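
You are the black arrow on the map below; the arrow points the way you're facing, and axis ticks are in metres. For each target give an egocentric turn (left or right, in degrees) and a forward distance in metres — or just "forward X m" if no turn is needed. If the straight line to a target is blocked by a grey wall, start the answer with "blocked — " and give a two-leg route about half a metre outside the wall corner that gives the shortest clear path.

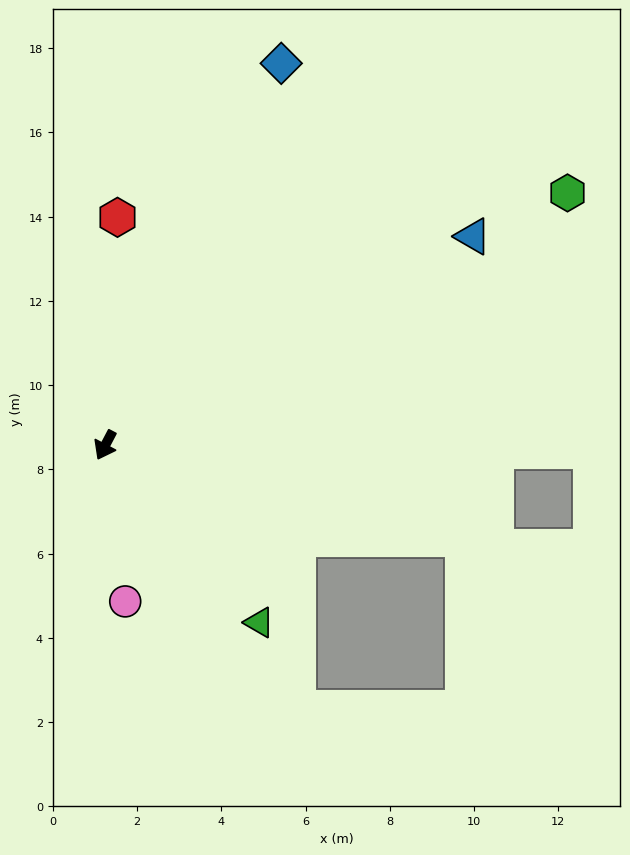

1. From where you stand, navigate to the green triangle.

turn left 69°, forward 5.6 m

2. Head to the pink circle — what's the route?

turn left 35°, forward 3.7 m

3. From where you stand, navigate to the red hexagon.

turn right 155°, forward 5.4 m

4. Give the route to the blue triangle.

turn left 147°, forward 10.0 m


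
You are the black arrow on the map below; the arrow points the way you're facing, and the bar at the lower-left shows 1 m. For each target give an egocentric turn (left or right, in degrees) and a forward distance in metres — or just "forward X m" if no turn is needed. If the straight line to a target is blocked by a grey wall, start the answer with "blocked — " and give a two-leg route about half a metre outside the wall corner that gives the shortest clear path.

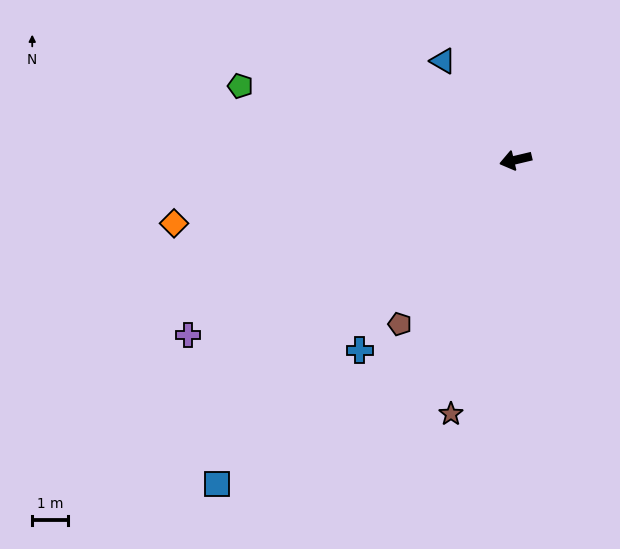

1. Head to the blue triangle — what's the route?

turn right 67°, forward 3.5 m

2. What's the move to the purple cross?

turn left 15°, forward 10.5 m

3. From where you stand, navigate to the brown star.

turn left 62°, forward 7.4 m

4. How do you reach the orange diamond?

turn right 3°, forward 9.8 m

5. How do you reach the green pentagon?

turn right 28°, forward 8.0 m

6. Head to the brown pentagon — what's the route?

turn left 41°, forward 5.7 m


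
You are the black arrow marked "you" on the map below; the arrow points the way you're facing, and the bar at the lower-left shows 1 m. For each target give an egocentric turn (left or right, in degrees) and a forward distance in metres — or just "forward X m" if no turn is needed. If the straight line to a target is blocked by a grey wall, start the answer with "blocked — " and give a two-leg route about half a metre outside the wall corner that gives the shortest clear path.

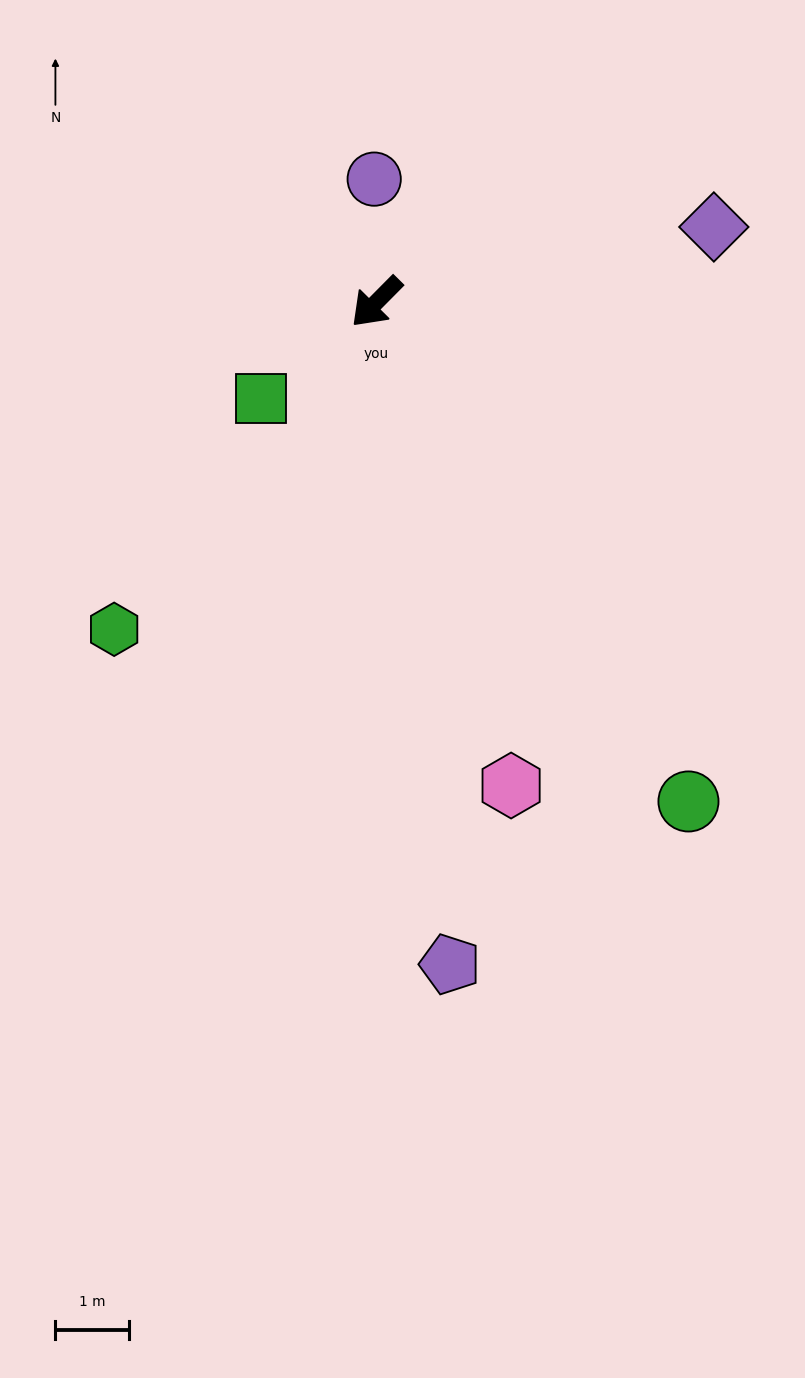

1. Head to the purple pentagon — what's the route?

turn left 51°, forward 9.0 m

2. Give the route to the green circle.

turn left 77°, forward 8.0 m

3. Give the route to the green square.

turn right 5°, forward 2.0 m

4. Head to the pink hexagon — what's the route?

turn left 60°, forward 6.8 m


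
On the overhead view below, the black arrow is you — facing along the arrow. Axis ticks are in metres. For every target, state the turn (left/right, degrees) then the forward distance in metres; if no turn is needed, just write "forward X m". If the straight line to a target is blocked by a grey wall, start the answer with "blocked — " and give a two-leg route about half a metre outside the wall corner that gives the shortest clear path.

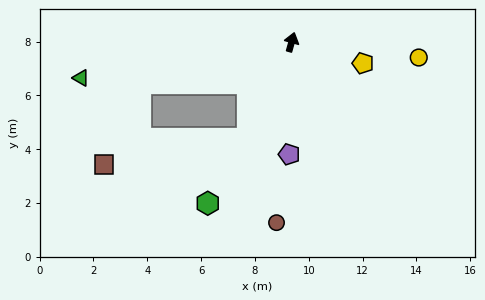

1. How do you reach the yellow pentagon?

turn right 91°, forward 2.8 m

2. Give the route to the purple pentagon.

turn right 166°, forward 4.2 m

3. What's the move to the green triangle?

turn left 115°, forward 7.9 m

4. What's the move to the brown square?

blocked — turn left 121°, forward 5.8 m, then turn left 51°, forward 3.3 m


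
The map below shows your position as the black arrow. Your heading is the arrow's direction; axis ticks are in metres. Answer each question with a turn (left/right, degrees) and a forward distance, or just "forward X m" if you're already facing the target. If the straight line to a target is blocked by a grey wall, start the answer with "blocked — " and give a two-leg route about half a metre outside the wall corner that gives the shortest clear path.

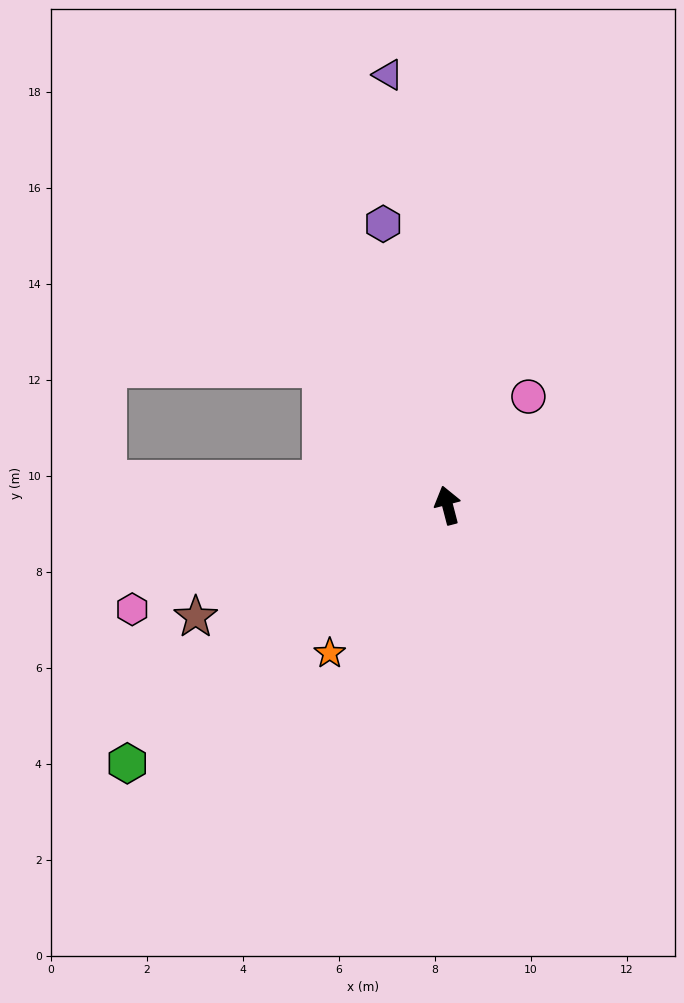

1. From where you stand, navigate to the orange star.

turn left 127°, forward 3.9 m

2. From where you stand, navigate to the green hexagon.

turn left 114°, forward 8.6 m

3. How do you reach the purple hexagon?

forward 6.0 m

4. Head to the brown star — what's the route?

turn left 99°, forward 5.7 m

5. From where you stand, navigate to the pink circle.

turn right 51°, forward 2.8 m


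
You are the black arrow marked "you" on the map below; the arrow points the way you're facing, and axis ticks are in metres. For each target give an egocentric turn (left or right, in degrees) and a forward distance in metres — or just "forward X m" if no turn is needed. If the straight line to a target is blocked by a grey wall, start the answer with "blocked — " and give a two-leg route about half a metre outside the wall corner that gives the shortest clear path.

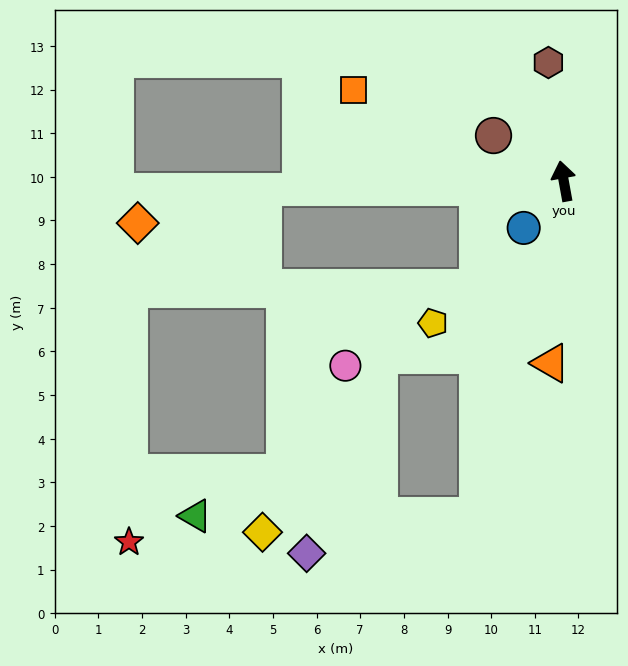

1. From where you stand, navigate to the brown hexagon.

turn right 3°, forward 2.7 m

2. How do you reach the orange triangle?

turn left 166°, forward 4.2 m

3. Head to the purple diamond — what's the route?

blocked — turn left 155°, forward 7.9 m, then turn right 63°, forward 4.0 m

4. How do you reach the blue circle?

turn left 129°, forward 1.4 m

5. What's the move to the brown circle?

turn left 47°, forward 1.9 m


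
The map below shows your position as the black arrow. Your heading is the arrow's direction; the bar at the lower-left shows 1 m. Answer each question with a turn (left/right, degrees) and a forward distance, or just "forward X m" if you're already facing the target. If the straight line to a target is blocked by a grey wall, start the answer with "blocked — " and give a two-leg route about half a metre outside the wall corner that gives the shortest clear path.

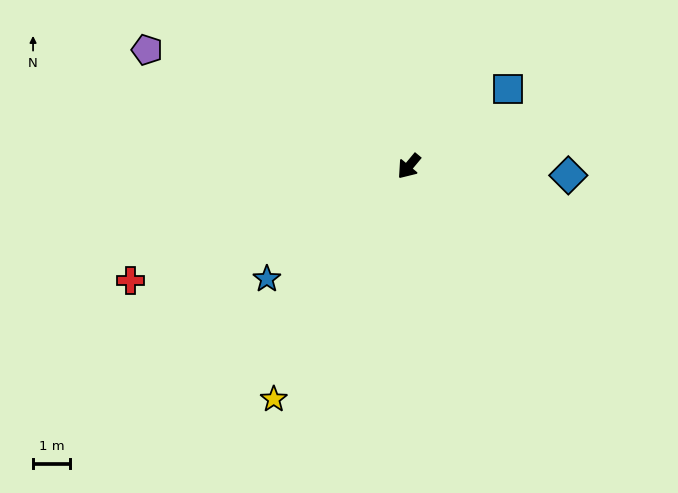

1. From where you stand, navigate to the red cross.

turn right 28°, forward 8.0 m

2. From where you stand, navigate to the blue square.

turn left 168°, forward 3.4 m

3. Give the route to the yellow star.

turn left 10°, forward 7.2 m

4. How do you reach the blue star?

turn right 12°, forward 4.8 m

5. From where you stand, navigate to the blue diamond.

turn left 127°, forward 4.3 m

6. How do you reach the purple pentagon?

turn right 74°, forward 7.7 m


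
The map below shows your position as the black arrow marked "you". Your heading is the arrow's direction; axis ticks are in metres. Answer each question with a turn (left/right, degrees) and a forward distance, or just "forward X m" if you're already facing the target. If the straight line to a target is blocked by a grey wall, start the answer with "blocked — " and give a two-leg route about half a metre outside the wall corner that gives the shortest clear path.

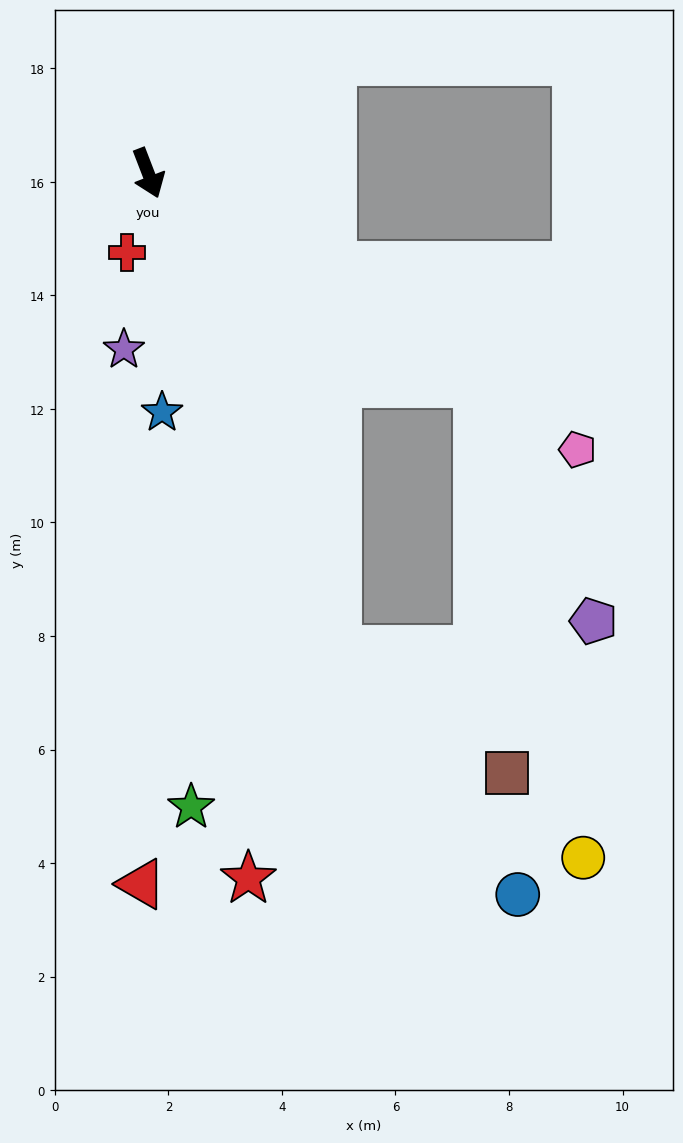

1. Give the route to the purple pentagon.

blocked — turn left 36°, forward 6.9 m, then turn right 31°, forward 4.7 m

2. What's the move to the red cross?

turn right 36°, forward 1.4 m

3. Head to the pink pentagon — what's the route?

turn left 36°, forward 9.0 m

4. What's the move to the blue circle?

blocked — forward 9.0 m, then turn left 15°, forward 5.4 m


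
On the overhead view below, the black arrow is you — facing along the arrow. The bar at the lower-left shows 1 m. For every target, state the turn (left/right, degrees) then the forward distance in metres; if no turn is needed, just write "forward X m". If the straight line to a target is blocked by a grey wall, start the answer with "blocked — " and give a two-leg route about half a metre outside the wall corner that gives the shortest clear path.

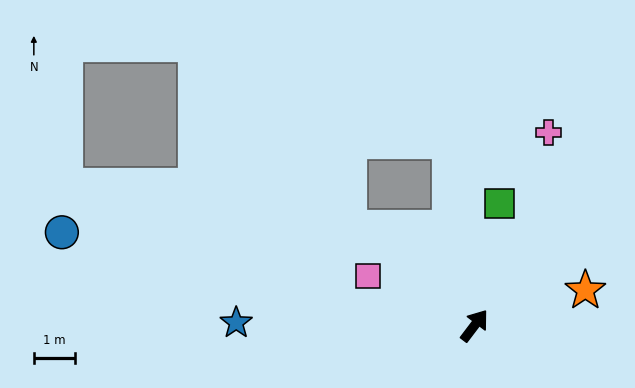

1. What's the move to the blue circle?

turn left 114°, forward 10.3 m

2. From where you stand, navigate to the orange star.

turn right 35°, forward 2.8 m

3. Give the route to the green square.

turn left 26°, forward 3.0 m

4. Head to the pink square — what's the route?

turn left 102°, forward 2.9 m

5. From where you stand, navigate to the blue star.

turn left 127°, forward 5.8 m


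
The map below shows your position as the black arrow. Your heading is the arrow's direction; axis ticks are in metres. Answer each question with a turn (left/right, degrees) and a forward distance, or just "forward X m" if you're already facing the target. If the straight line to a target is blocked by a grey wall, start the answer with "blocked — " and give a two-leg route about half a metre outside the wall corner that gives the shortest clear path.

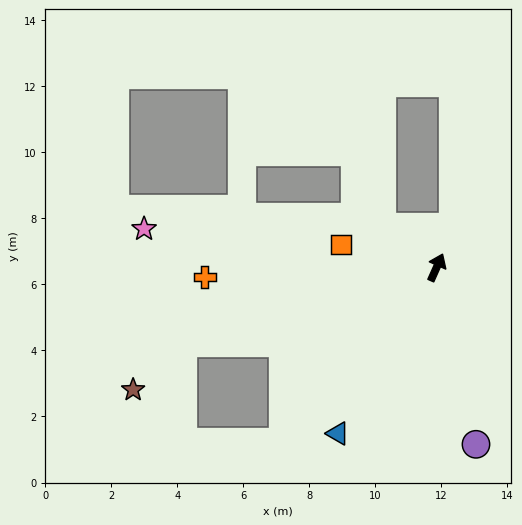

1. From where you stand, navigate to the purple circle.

turn right 144°, forward 5.5 m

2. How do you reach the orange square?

turn left 100°, forward 3.0 m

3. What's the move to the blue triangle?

turn left 173°, forward 5.9 m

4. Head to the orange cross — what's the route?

turn left 116°, forward 7.0 m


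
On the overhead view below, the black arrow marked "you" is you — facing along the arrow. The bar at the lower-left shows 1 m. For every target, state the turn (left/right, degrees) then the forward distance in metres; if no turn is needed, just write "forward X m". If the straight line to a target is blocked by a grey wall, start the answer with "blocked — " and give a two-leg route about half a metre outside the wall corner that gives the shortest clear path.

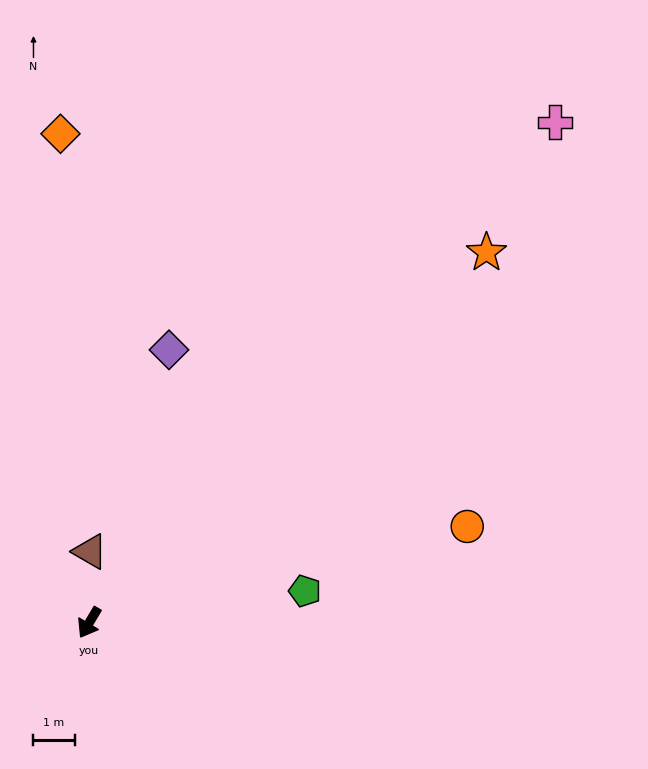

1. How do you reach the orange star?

turn left 164°, forward 13.2 m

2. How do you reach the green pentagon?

turn left 129°, forward 5.3 m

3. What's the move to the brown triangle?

turn right 150°, forward 1.7 m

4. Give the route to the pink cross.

turn left 168°, forward 16.6 m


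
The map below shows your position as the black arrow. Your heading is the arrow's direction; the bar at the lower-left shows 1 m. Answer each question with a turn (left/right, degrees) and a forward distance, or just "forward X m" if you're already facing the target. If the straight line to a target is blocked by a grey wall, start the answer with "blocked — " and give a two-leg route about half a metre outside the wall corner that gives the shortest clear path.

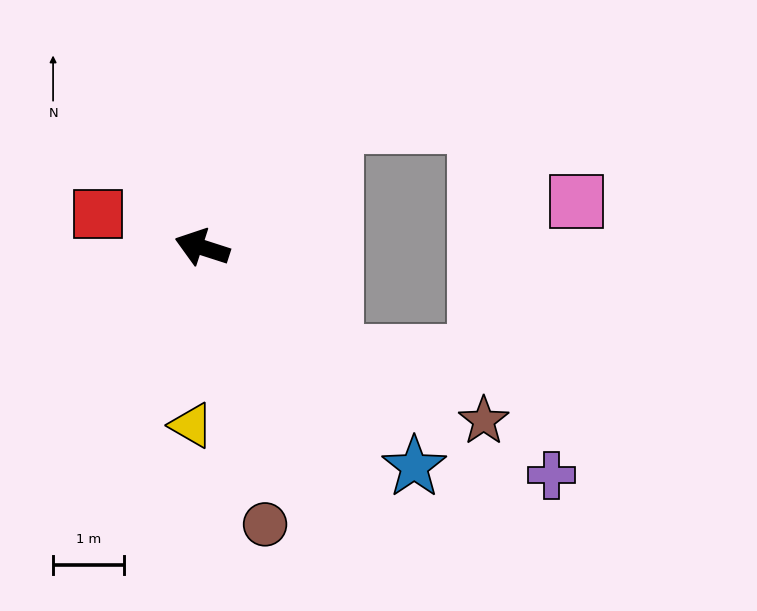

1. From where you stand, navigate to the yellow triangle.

turn left 104°, forward 2.5 m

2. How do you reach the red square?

forward 1.5 m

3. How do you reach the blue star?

turn left 152°, forward 4.3 m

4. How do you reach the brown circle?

turn left 121°, forward 4.0 m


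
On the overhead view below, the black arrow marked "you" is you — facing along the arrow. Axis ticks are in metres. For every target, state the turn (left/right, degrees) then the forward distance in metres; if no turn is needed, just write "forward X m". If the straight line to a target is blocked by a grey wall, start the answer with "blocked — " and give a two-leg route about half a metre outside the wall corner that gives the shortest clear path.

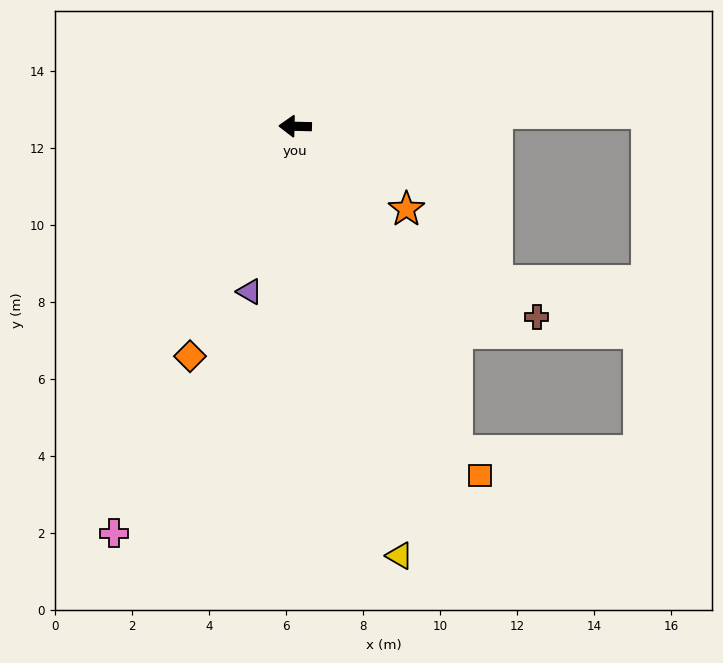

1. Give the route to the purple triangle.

turn left 76°, forward 4.5 m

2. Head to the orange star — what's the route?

turn left 145°, forward 3.6 m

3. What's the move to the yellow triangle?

turn left 105°, forward 11.5 m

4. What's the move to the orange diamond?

turn left 67°, forward 6.6 m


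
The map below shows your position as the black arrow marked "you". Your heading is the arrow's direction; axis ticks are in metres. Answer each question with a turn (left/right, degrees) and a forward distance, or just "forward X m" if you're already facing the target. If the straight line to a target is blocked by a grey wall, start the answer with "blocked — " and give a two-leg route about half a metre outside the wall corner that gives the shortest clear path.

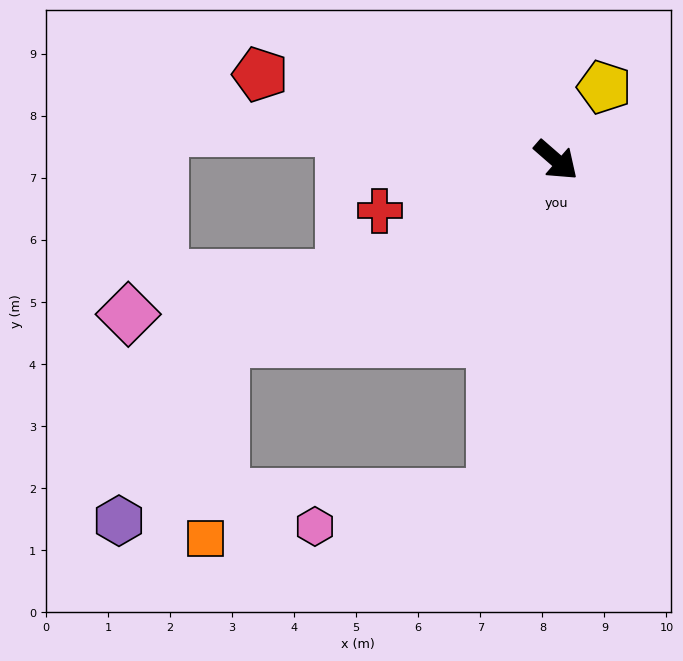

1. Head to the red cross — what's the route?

turn right 123°, forward 3.0 m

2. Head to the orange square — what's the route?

blocked — turn right 110°, forward 6.1 m, then turn left 56°, forward 3.2 m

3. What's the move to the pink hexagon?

blocked — turn right 60°, forward 5.5 m, then turn right 69°, forward 2.9 m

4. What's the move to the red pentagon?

turn right 155°, forward 5.0 m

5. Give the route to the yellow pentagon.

turn left 98°, forward 1.4 m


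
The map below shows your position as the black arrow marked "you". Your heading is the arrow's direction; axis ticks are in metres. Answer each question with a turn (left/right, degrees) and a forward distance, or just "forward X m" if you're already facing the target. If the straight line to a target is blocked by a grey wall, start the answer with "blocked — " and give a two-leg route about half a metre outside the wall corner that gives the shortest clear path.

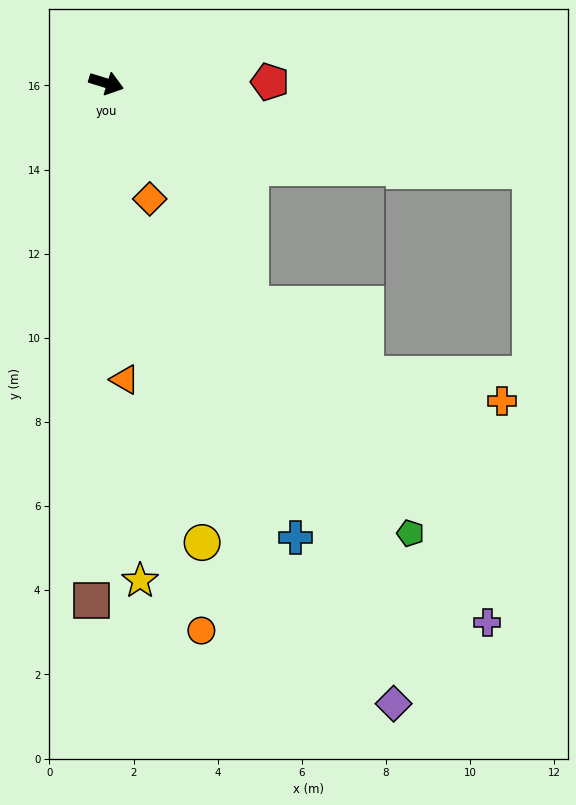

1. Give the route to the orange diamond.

turn right 52°, forward 2.9 m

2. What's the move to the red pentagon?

turn left 18°, forward 3.9 m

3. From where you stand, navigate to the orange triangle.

turn right 69°, forward 7.1 m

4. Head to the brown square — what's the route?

turn right 74°, forward 12.3 m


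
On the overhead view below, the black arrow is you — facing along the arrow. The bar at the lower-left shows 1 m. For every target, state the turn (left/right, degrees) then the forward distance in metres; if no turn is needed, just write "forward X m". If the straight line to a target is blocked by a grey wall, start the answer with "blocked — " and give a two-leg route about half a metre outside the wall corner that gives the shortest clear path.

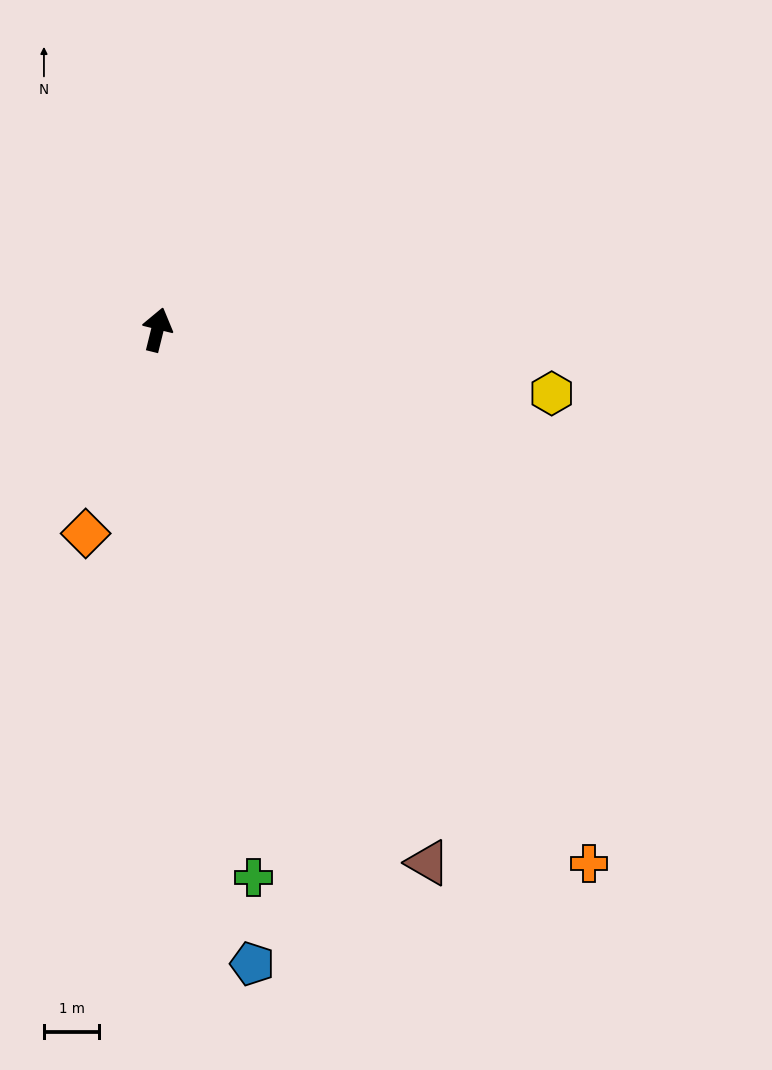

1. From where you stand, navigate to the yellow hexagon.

turn right 85°, forward 7.2 m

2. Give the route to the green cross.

turn right 156°, forward 10.1 m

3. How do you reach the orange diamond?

turn left 175°, forward 3.9 m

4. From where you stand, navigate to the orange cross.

turn right 127°, forward 12.4 m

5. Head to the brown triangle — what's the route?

turn right 139°, forward 10.8 m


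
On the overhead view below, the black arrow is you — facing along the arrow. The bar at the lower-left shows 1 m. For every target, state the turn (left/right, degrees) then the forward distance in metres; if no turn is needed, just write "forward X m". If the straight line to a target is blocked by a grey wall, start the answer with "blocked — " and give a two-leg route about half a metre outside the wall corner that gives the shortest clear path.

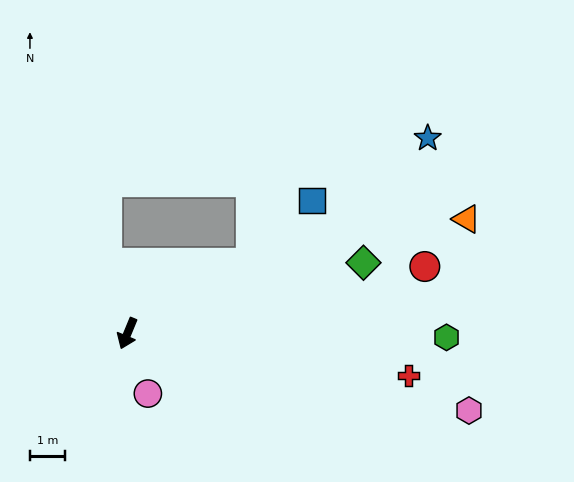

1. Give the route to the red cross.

turn left 104°, forward 8.1 m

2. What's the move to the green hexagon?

turn left 112°, forward 9.1 m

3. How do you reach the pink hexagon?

turn left 100°, forward 10.0 m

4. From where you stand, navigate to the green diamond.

turn left 129°, forward 7.0 m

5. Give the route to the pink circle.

turn left 41°, forward 1.8 m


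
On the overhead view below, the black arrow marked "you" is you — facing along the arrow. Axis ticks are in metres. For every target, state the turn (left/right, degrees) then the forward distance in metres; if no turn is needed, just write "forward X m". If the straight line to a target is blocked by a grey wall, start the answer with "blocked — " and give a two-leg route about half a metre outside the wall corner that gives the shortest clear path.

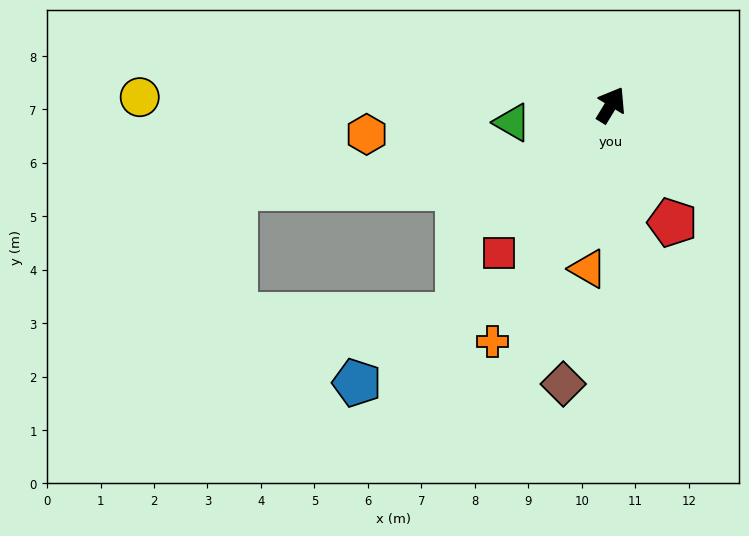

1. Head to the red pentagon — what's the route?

turn right 121°, forward 2.5 m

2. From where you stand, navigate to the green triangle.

turn left 131°, forward 1.9 m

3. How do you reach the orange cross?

turn right 175°, forward 4.9 m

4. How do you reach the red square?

turn left 174°, forward 3.5 m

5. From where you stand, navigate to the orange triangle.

turn right 157°, forward 3.1 m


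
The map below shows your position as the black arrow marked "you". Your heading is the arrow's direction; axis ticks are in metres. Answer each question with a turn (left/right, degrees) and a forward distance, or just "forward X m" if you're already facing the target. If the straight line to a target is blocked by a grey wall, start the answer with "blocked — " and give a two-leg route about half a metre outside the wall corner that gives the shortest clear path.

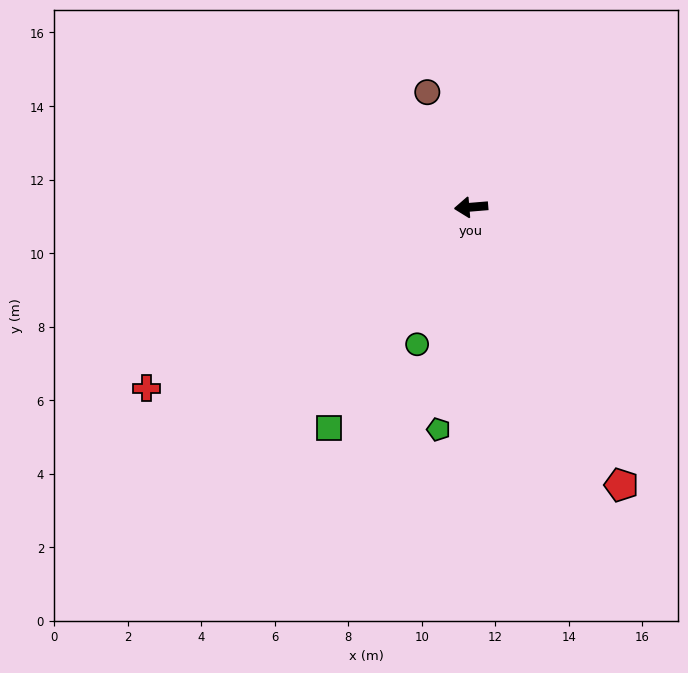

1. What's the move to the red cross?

turn left 24°, forward 10.1 m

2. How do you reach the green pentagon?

turn left 77°, forward 6.1 m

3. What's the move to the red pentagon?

turn left 114°, forward 8.6 m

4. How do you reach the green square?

turn left 53°, forward 7.1 m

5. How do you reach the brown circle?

turn right 74°, forward 3.3 m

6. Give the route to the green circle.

turn left 64°, forward 4.0 m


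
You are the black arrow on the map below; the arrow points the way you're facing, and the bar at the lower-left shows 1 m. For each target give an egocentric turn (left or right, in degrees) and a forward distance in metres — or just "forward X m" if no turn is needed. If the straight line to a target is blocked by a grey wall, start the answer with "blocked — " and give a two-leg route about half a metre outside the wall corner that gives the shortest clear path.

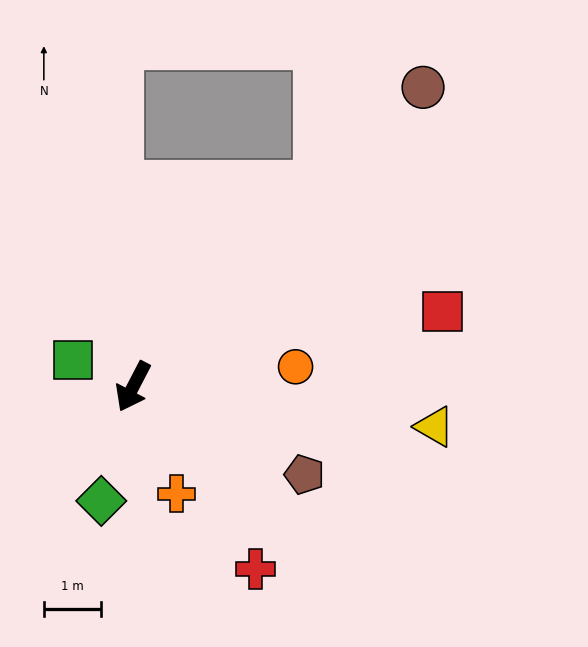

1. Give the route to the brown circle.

turn left 163°, forward 7.3 m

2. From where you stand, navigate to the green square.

turn right 86°, forward 1.1 m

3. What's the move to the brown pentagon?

turn left 90°, forward 3.4 m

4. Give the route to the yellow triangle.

turn left 110°, forward 5.3 m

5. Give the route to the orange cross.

turn left 50°, forward 2.0 m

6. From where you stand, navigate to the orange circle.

turn left 124°, forward 2.9 m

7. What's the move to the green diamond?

turn left 12°, forward 2.1 m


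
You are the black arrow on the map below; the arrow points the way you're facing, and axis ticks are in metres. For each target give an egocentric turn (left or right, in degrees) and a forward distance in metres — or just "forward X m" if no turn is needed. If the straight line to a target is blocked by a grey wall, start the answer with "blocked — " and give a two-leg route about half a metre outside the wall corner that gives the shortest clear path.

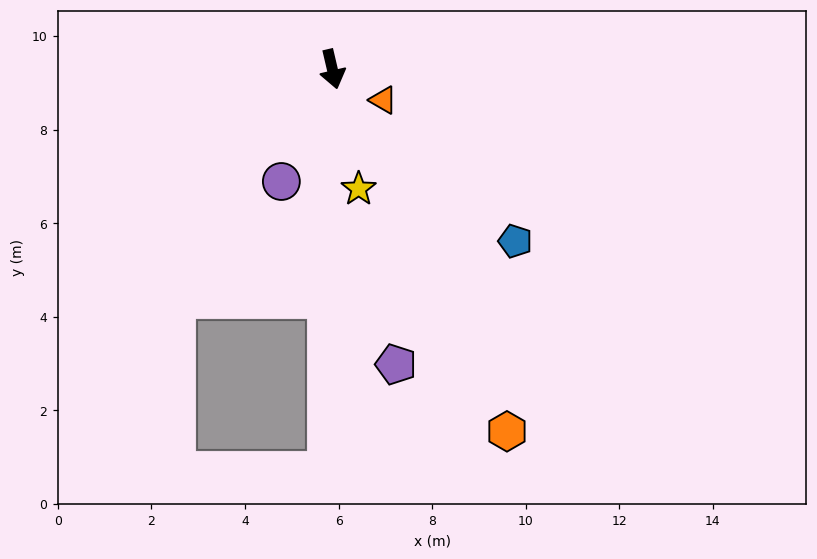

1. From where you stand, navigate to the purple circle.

turn right 38°, forward 2.6 m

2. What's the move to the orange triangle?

turn left 46°, forward 1.3 m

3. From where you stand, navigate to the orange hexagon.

turn left 13°, forward 8.6 m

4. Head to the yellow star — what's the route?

forward 2.6 m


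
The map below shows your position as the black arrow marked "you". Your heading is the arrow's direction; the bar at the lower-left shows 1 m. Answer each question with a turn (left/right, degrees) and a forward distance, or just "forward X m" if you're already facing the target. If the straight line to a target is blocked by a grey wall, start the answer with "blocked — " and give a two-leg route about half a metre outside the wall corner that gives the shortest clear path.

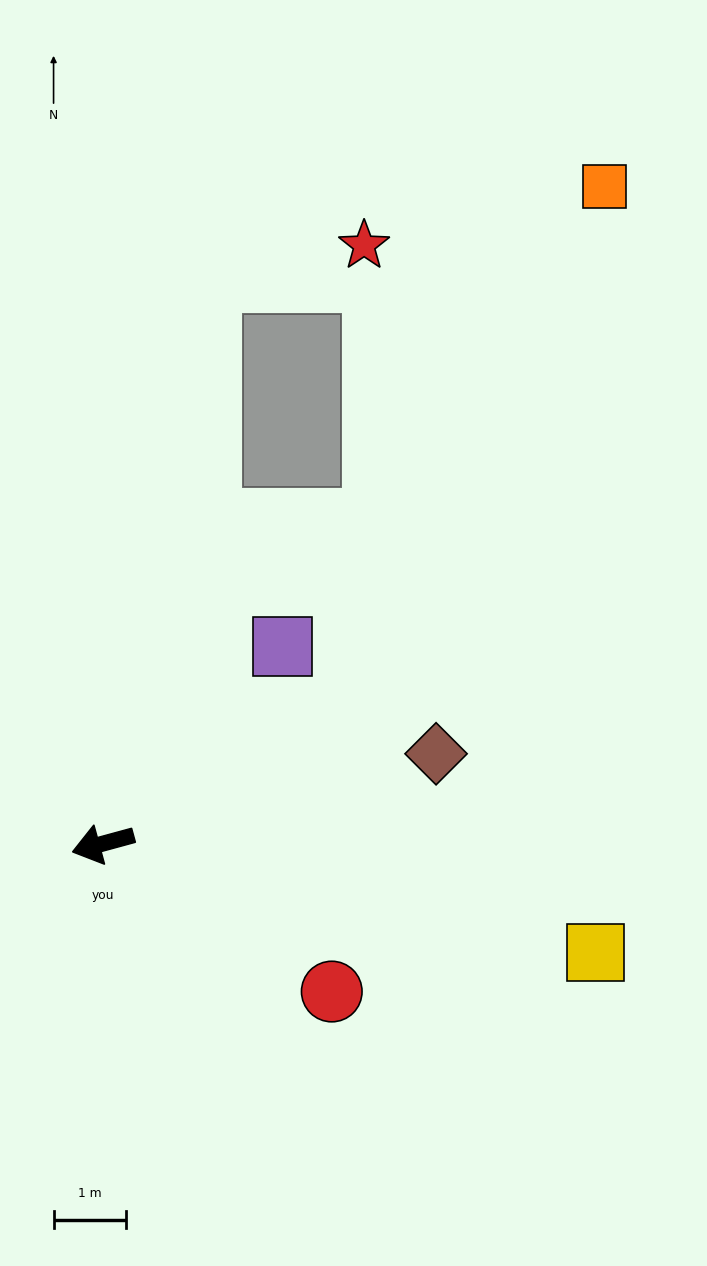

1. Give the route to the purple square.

turn right 148°, forward 3.7 m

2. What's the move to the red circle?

turn left 132°, forward 3.7 m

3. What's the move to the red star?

blocked — turn right 116°, forward 7.8 m, then turn right 66°, forward 2.2 m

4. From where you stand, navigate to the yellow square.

turn left 152°, forward 6.9 m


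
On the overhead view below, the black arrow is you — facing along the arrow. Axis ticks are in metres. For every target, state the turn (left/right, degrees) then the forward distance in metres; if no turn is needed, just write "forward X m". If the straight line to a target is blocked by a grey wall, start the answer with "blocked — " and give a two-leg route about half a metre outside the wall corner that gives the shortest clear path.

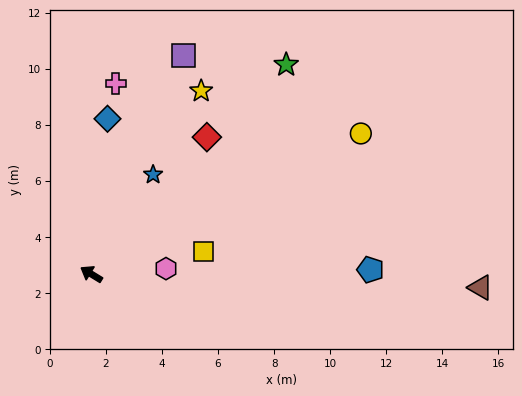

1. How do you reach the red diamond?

turn right 99°, forward 6.4 m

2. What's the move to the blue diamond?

turn right 64°, forward 5.6 m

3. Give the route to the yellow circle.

turn right 121°, forward 10.8 m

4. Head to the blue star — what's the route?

turn right 90°, forward 4.2 m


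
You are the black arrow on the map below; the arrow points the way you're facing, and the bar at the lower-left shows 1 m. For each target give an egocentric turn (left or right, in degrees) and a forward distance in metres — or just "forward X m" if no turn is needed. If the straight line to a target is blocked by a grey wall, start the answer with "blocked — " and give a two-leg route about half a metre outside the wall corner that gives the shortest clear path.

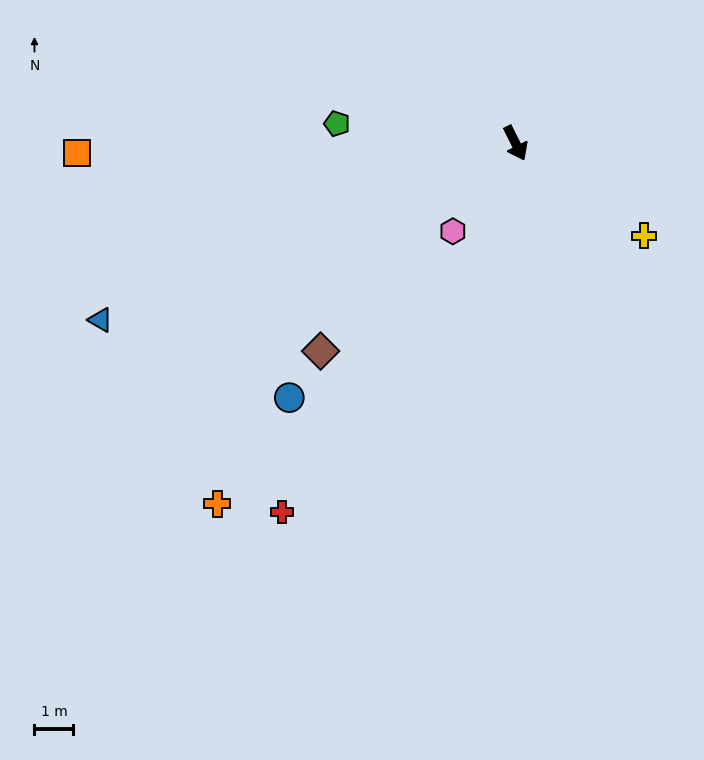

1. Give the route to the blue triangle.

turn right 94°, forward 11.6 m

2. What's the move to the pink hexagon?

turn right 62°, forward 2.8 m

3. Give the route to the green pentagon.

turn right 123°, forward 4.6 m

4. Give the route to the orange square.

turn right 115°, forward 11.2 m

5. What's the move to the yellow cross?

turn left 28°, forward 4.1 m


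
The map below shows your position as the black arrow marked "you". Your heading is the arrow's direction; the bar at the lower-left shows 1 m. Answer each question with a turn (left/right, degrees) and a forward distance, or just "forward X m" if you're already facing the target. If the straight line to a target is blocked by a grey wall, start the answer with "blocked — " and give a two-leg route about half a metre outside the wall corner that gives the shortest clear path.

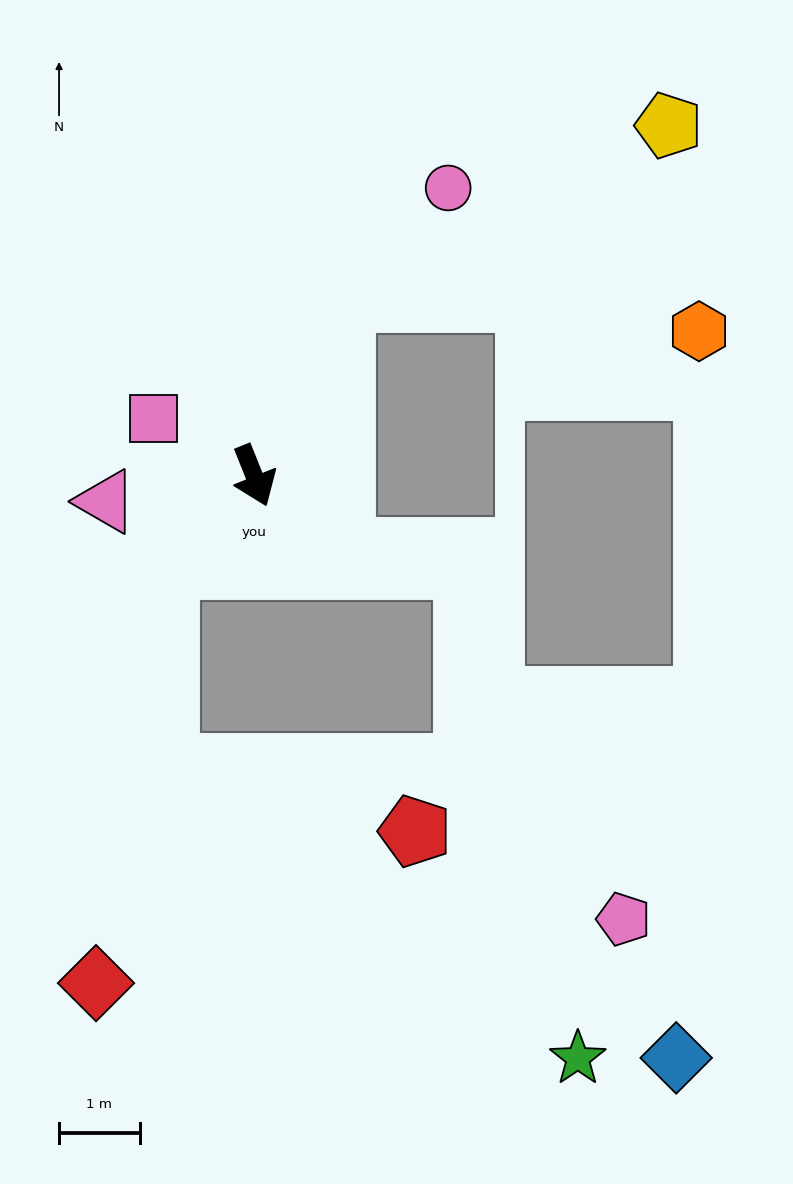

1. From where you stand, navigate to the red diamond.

blocked — turn right 67°, forward 1.6 m, then turn left 36°, forward 5.3 m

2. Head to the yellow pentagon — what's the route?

blocked — turn left 132°, forward 2.5 m, then turn right 36°, forward 4.6 m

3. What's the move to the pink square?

turn right 141°, forward 1.4 m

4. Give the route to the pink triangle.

turn right 102°, forward 1.9 m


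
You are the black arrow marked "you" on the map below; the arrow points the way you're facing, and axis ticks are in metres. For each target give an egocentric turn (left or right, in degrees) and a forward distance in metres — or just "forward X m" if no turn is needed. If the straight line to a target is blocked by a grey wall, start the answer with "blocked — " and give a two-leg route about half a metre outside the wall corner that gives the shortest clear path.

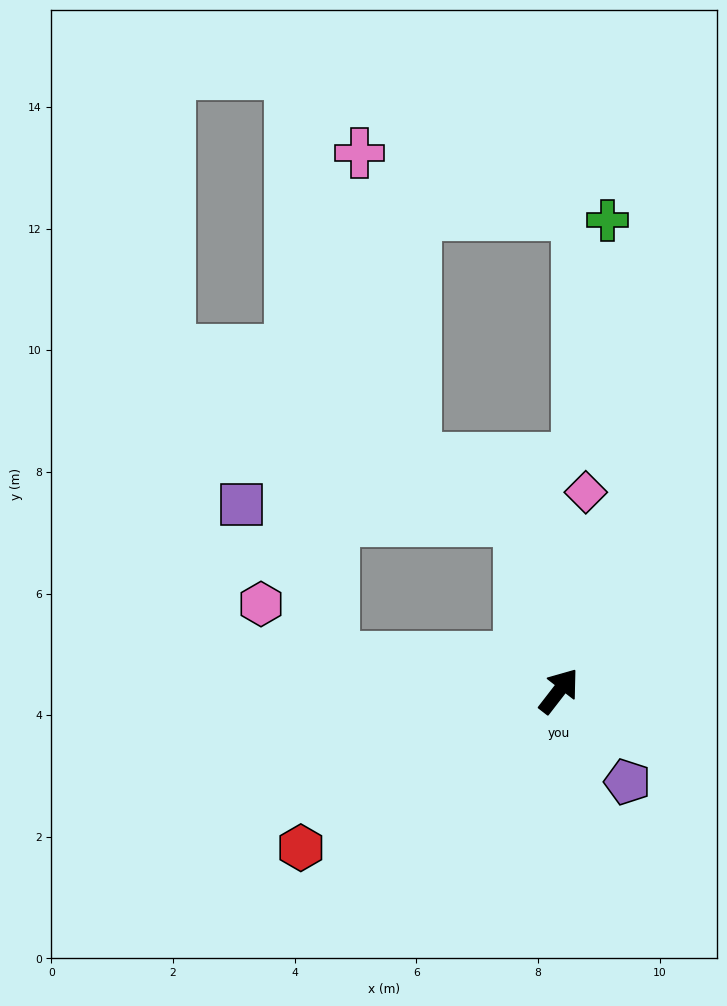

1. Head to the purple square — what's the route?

blocked — turn left 119°, forward 3.7 m, then turn right 50°, forward 2.9 m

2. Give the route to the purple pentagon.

turn right 105°, forward 1.9 m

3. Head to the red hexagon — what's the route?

turn left 159°, forward 5.0 m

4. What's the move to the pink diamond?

turn left 30°, forward 3.3 m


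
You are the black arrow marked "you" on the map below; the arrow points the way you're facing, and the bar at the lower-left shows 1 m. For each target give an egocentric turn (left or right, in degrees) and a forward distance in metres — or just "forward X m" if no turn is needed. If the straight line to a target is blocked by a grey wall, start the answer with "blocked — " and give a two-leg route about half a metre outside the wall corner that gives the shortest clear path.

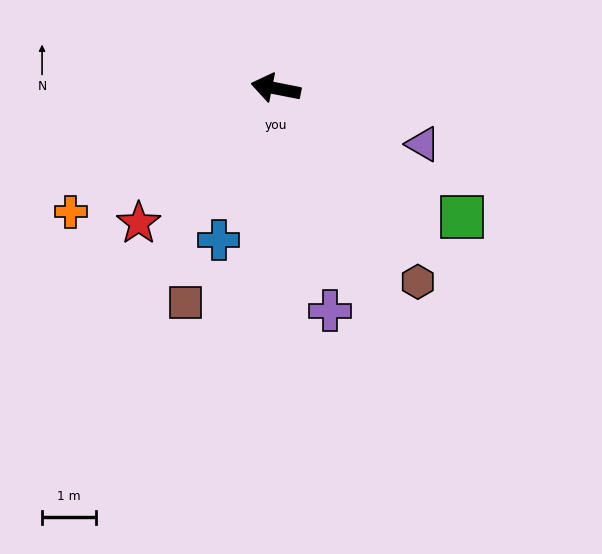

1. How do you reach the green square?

turn left 157°, forward 4.2 m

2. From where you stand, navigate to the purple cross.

turn left 115°, forward 4.3 m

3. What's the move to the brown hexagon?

turn left 137°, forward 4.5 m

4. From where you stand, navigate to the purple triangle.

turn left 170°, forward 2.9 m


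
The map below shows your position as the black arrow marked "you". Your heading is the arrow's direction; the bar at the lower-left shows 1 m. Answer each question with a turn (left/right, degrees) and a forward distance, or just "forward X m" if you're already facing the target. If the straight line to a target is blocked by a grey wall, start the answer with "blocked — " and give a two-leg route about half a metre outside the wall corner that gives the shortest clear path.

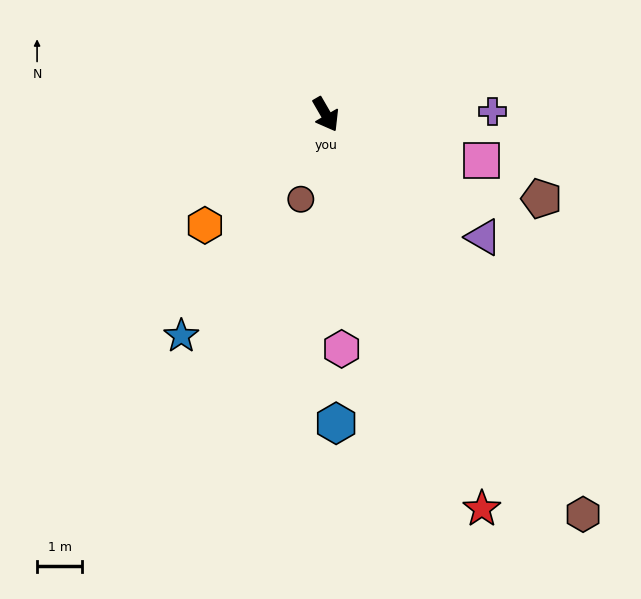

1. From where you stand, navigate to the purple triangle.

turn left 22°, forward 4.4 m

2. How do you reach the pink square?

turn left 43°, forward 3.6 m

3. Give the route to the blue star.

turn right 63°, forward 5.9 m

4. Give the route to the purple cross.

turn left 61°, forward 3.7 m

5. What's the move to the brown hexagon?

turn left 3°, forward 10.5 m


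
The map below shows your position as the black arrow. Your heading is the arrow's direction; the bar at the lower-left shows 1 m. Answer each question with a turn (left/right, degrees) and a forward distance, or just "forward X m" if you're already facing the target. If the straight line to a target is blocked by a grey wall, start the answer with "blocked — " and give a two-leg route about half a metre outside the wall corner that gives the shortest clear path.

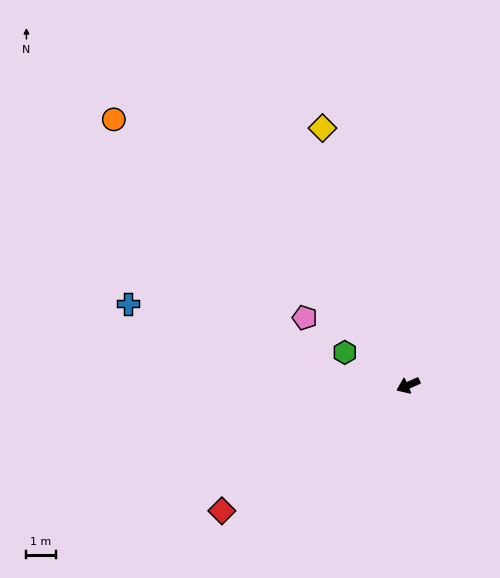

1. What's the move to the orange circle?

turn right 66°, forward 13.5 m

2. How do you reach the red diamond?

turn left 10°, forward 7.7 m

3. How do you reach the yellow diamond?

turn right 95°, forward 9.2 m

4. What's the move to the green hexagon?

turn right 51°, forward 2.4 m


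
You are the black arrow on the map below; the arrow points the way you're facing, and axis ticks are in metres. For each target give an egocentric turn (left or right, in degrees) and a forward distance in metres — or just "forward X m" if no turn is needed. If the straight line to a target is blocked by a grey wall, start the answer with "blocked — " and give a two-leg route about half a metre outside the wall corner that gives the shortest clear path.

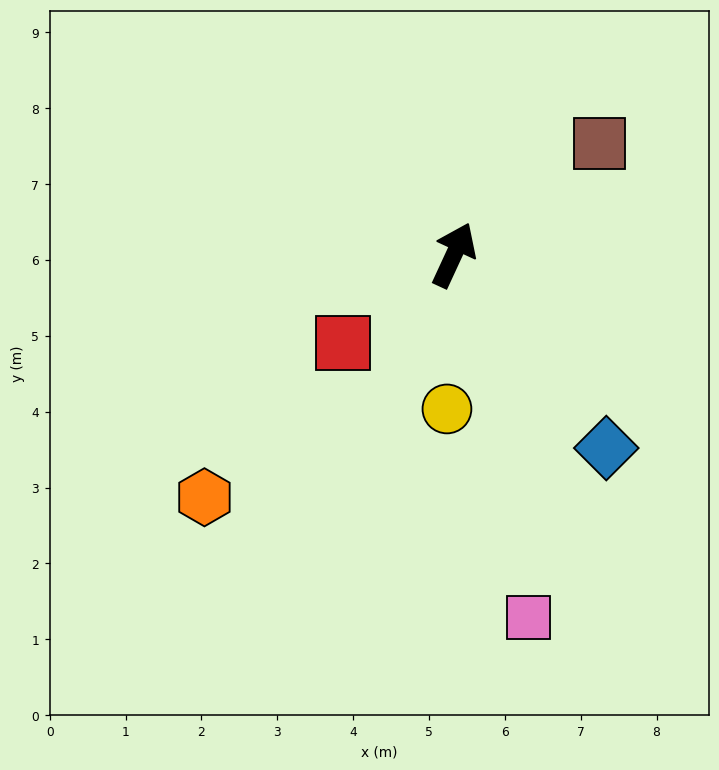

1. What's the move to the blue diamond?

turn right 117°, forward 3.2 m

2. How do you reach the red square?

turn left 153°, forward 1.9 m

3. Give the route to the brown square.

turn right 28°, forward 2.4 m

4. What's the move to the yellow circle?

turn right 158°, forward 2.0 m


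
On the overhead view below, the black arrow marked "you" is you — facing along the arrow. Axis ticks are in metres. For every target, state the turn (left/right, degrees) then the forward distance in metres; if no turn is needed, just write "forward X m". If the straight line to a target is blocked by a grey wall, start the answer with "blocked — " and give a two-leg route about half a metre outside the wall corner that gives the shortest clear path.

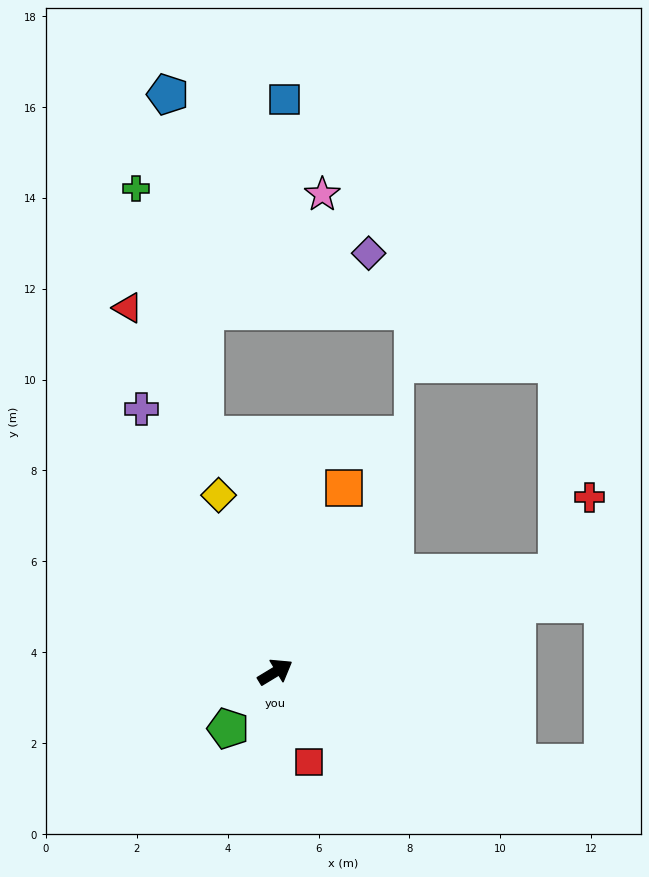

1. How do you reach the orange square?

turn left 38°, forward 4.3 m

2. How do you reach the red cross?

blocked — turn right 12°, forward 6.6 m, then turn left 48°, forward 1.8 m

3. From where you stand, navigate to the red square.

turn right 101°, forward 2.1 m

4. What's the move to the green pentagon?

turn right 161°, forward 1.6 m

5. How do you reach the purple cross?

turn left 86°, forward 6.5 m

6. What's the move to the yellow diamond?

turn left 77°, forward 4.1 m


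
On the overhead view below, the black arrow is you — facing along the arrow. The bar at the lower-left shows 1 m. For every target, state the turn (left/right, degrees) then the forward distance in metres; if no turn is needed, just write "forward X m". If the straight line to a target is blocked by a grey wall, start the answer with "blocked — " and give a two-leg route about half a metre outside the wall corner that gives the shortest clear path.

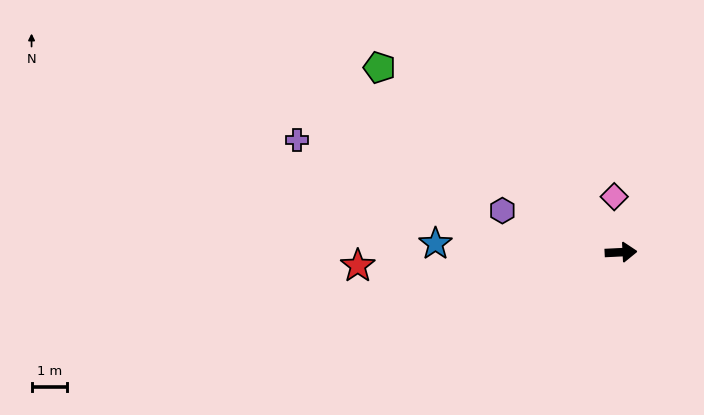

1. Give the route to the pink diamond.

turn left 94°, forward 1.6 m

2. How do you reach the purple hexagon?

turn left 158°, forward 3.6 m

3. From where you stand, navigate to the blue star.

turn left 175°, forward 5.3 m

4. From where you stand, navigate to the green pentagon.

turn left 140°, forward 8.6 m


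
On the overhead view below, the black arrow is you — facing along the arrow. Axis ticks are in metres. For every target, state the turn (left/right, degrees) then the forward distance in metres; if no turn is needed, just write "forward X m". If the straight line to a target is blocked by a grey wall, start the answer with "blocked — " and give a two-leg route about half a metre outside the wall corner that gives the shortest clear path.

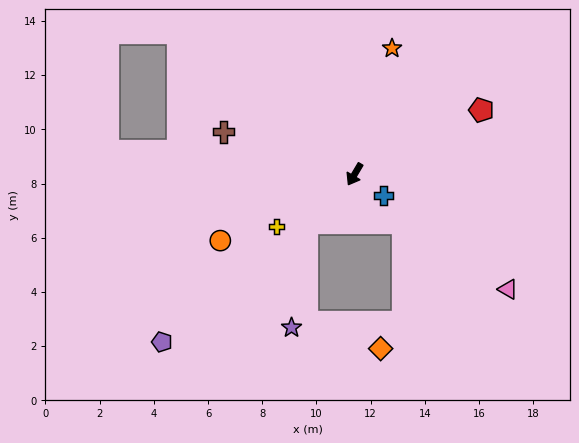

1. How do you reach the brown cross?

turn right 77°, forward 5.1 m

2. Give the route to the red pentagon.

turn left 147°, forward 5.2 m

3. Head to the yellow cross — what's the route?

turn right 25°, forward 3.5 m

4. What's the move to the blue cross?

turn left 85°, forward 1.3 m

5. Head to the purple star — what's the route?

blocked — turn right 14°, forward 2.5 m, then turn left 37°, forward 3.9 m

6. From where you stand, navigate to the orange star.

turn right 166°, forward 4.9 m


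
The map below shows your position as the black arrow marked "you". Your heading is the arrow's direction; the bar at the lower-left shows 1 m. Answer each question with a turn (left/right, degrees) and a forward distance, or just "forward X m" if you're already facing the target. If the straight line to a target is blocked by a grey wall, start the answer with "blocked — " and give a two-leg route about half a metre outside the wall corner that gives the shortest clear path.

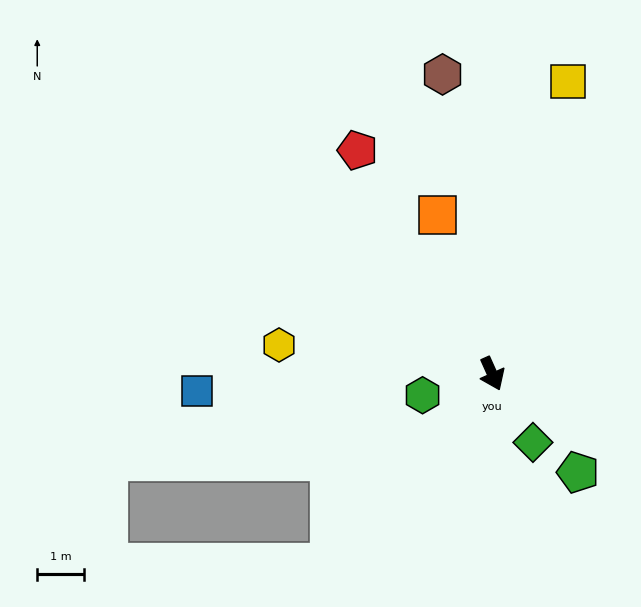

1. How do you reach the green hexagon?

turn right 97°, forward 1.5 m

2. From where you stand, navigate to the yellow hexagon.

turn right 122°, forward 4.6 m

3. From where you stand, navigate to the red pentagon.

turn right 173°, forward 5.6 m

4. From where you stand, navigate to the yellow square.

turn left 141°, forward 6.4 m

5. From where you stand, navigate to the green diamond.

turn left 7°, forward 1.7 m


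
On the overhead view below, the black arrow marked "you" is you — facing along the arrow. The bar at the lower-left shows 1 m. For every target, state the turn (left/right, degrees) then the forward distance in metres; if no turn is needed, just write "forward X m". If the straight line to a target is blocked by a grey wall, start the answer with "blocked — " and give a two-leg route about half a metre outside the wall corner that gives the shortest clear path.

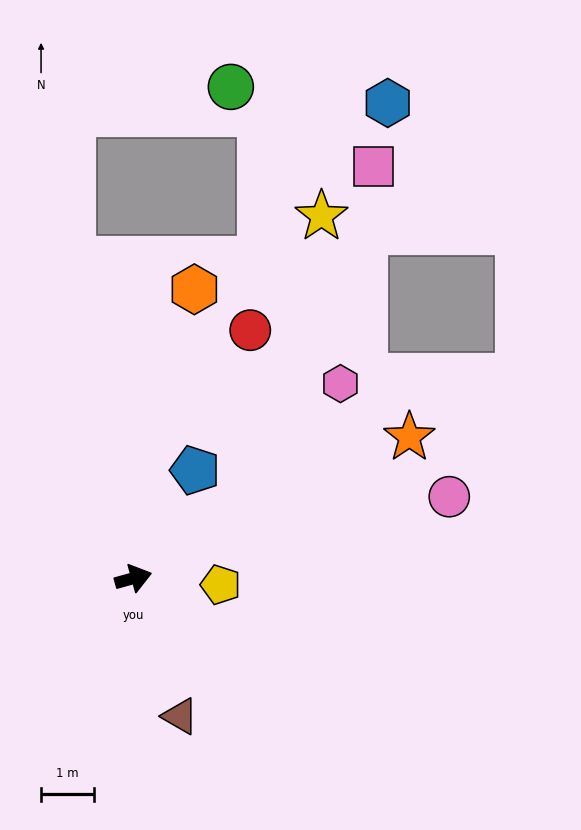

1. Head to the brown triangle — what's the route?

turn right 87°, forward 2.7 m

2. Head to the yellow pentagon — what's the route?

turn right 20°, forward 1.7 m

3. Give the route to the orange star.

turn left 12°, forward 5.9 m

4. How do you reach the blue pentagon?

turn left 45°, forward 2.3 m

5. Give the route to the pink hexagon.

turn left 28°, forward 5.4 m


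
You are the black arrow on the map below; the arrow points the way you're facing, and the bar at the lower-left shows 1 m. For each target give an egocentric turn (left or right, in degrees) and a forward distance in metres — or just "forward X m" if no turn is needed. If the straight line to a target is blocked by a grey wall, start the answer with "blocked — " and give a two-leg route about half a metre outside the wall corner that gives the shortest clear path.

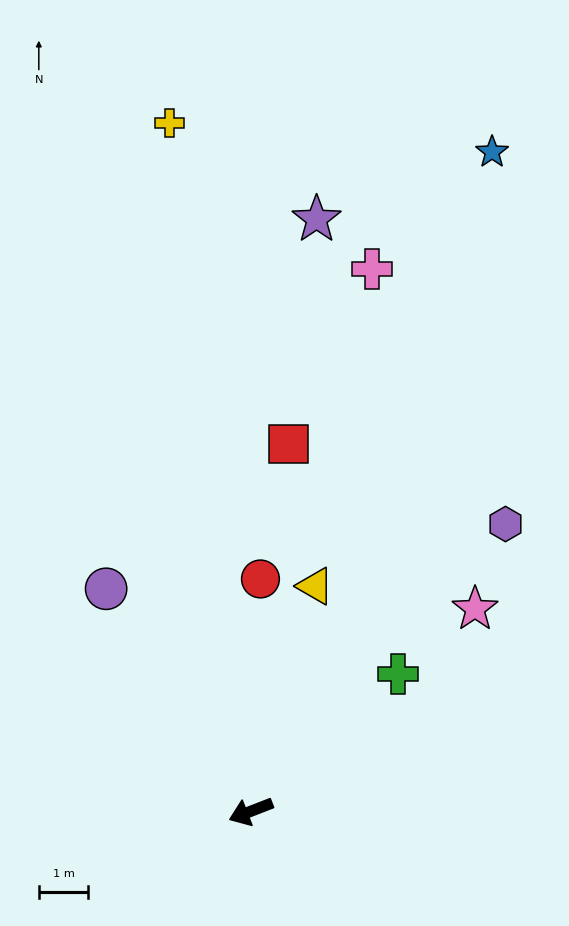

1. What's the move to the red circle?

turn right 114°, forward 4.7 m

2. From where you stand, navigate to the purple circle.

turn right 78°, forward 5.4 m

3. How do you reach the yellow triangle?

turn right 127°, forward 4.7 m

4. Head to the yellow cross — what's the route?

turn right 105°, forward 14.0 m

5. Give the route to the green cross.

turn right 158°, forward 4.1 m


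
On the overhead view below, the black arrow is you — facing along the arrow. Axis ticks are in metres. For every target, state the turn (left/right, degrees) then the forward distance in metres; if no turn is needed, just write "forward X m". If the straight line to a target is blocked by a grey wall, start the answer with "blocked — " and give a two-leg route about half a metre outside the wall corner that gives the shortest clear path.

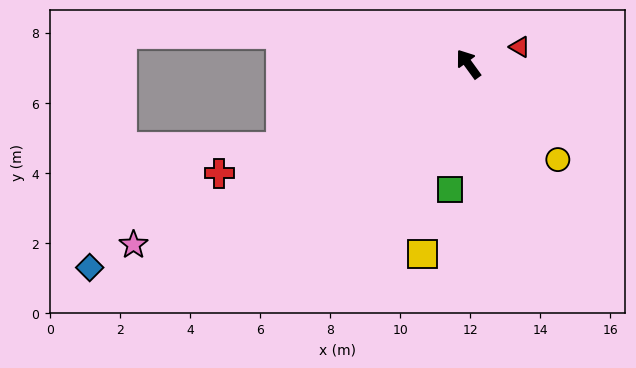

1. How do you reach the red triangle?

turn right 108°, forward 1.5 m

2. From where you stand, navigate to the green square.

turn left 136°, forward 3.6 m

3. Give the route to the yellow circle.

turn right 173°, forward 3.7 m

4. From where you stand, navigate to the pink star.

turn left 82°, forward 10.9 m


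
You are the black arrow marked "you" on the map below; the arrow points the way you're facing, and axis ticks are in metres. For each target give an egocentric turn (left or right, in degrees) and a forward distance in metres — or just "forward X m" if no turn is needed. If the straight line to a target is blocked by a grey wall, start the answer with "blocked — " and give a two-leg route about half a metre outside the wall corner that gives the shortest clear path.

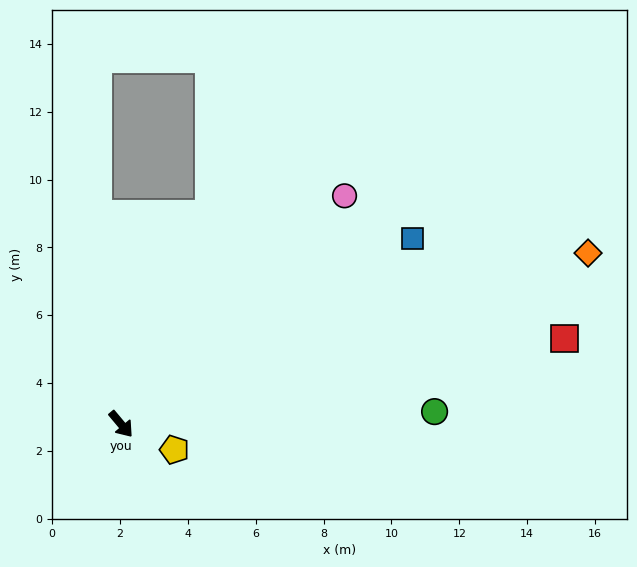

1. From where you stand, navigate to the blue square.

turn left 83°, forward 10.2 m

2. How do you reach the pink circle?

turn left 96°, forward 9.4 m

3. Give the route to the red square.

turn left 61°, forward 13.3 m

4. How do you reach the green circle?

turn left 52°, forward 9.2 m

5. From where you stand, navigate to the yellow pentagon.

turn left 24°, forward 1.7 m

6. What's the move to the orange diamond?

turn left 70°, forward 14.7 m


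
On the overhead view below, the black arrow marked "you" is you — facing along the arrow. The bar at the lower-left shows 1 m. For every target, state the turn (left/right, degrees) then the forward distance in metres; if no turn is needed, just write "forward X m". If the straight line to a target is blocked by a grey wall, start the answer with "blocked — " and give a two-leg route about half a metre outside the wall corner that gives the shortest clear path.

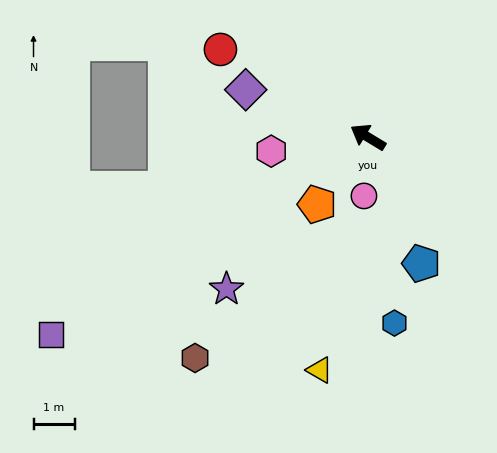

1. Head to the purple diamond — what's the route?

turn left 10°, forward 3.2 m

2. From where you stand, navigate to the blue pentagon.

turn left 144°, forward 3.3 m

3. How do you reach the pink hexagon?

turn left 39°, forward 2.4 m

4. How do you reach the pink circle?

turn left 117°, forward 1.4 m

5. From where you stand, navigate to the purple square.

turn left 63°, forward 9.1 m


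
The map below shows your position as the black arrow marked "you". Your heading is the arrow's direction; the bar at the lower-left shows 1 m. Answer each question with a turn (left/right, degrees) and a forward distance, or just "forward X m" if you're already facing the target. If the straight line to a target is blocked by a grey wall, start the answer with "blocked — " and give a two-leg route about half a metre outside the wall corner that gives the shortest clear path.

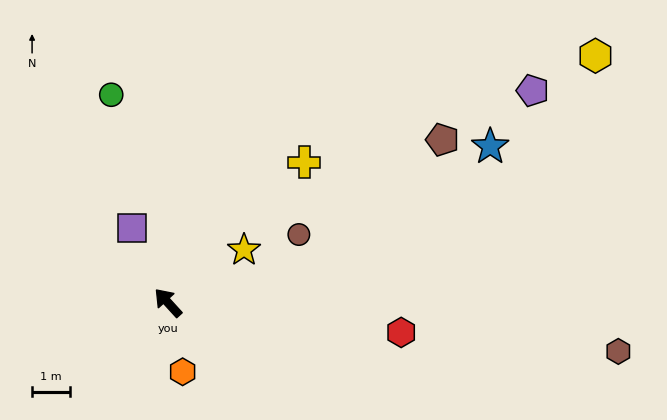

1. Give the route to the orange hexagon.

turn left 150°, forward 1.8 m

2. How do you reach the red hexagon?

turn right 140°, forward 6.1 m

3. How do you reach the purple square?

turn right 16°, forward 2.2 m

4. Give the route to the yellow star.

turn right 98°, forward 2.4 m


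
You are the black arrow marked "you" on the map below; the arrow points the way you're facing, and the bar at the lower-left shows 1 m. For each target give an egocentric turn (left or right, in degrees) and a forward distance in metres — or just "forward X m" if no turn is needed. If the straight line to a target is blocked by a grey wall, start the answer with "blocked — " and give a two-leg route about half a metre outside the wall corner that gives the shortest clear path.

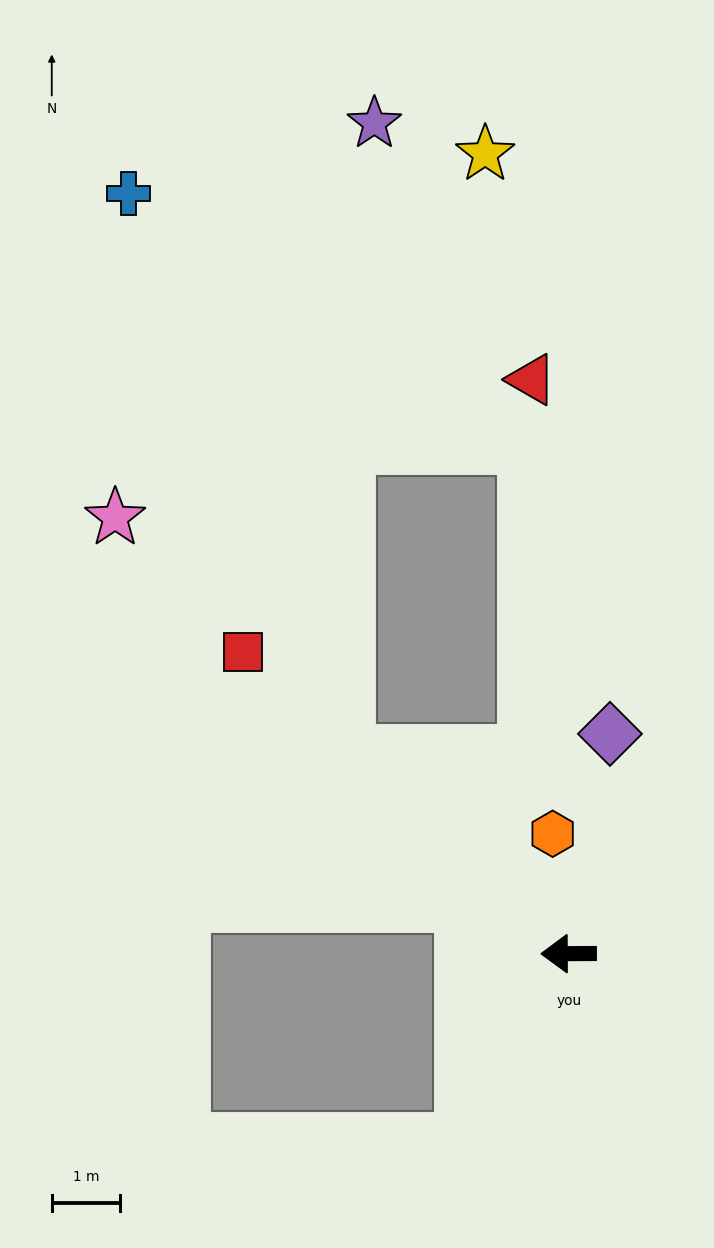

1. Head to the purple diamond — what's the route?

turn right 101°, forward 3.3 m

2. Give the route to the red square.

turn right 43°, forward 6.5 m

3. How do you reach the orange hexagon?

turn right 83°, forward 1.8 m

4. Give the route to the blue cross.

blocked — turn right 42°, forward 4.4 m, then turn right 27°, forward 8.8 m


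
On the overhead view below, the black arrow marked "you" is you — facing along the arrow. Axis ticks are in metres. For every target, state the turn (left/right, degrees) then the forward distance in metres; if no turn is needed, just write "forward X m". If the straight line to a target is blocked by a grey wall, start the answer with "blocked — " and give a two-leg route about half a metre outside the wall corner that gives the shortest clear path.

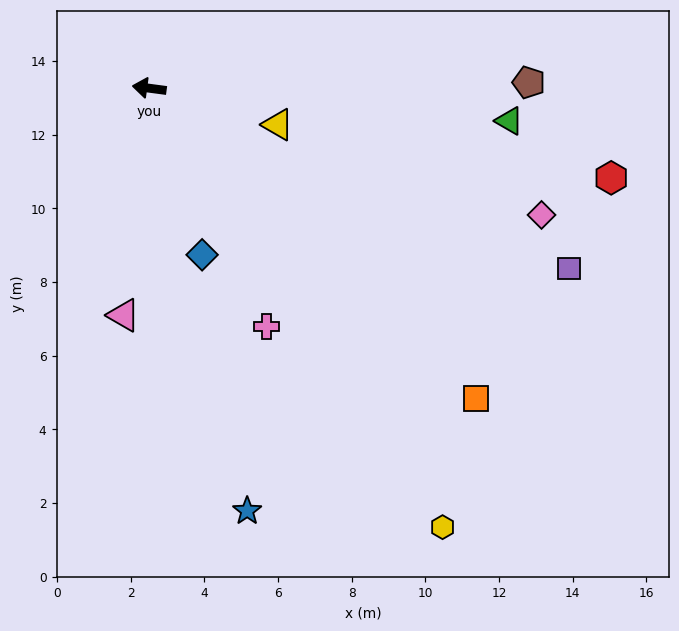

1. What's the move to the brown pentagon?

turn right 172°, forward 10.3 m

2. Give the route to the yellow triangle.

turn left 172°, forward 3.6 m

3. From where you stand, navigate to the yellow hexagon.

turn left 131°, forward 14.3 m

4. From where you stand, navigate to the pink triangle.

turn left 91°, forward 6.2 m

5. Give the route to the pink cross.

turn left 124°, forward 7.2 m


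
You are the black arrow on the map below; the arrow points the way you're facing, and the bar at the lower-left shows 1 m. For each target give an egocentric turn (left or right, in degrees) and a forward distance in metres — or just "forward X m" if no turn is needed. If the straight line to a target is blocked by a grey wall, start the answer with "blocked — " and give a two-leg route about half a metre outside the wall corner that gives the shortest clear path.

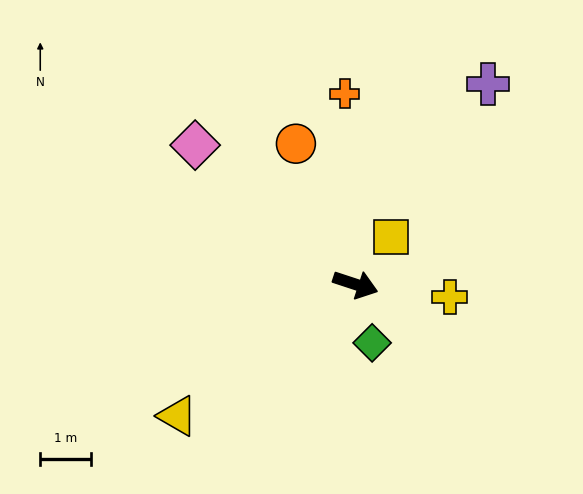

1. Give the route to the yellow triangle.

turn right 125°, forward 4.3 m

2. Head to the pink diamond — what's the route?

turn left 157°, forward 4.2 m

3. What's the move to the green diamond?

turn right 56°, forward 1.2 m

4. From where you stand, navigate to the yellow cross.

turn left 10°, forward 1.9 m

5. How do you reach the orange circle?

turn left 131°, forward 3.0 m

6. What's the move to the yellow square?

turn left 72°, forward 1.2 m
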